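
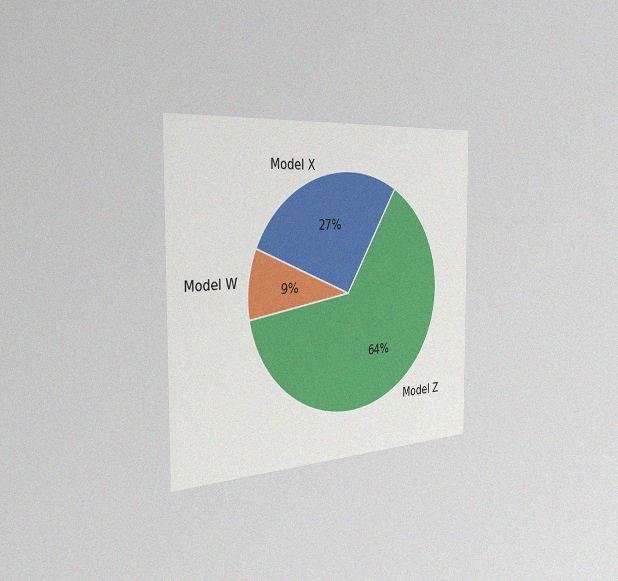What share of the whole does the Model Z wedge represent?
64%

The chart is viewed slightly from the left, with some photo noise. The Model Z slice takes up 64% of the pie.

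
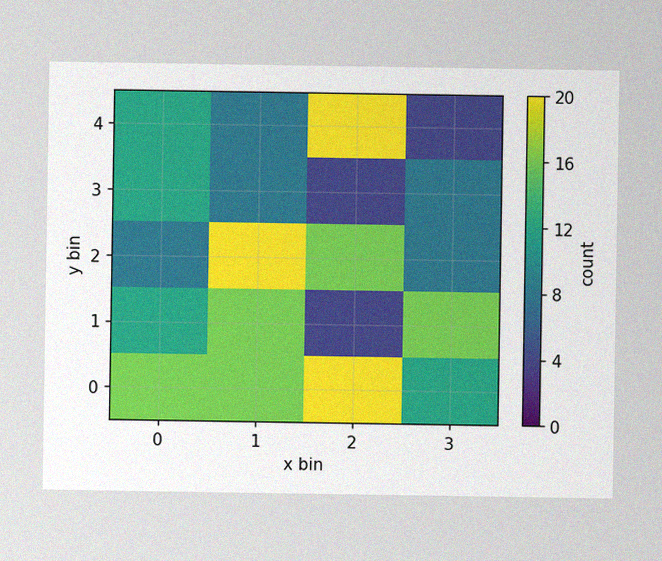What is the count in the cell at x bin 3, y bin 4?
4

The image has some photo noise and uneven lighting. Matching the cell (3, 4) against the colorbar gives 4.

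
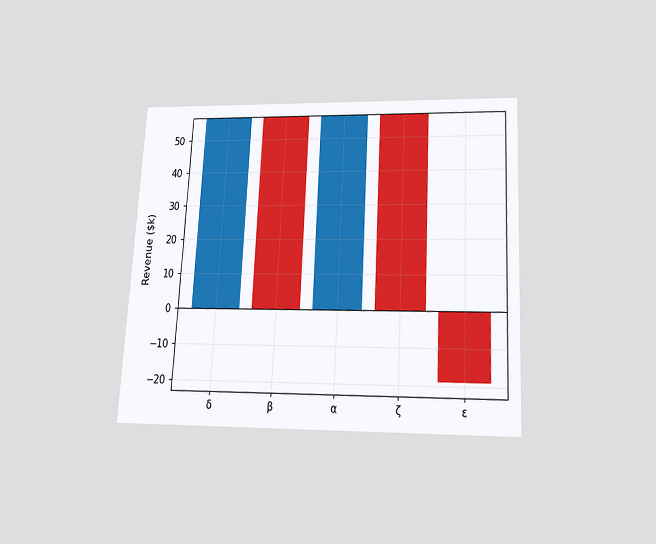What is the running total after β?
The chart is tilted about 3° clockwise and viewed slightly from below. After β the running total reaches $0k.

$0k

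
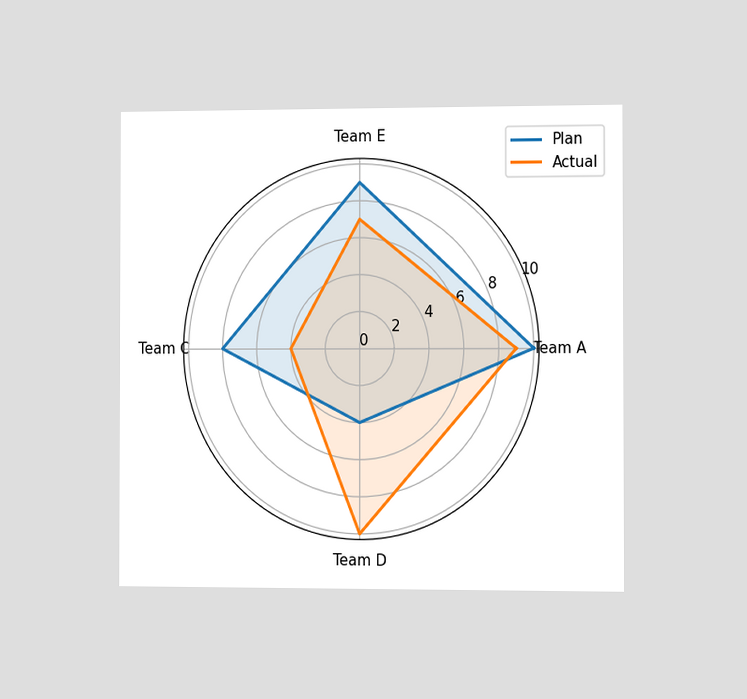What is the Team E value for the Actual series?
The chart is viewed slightly from the right. On the Team E axis, Actual reaches 7.

7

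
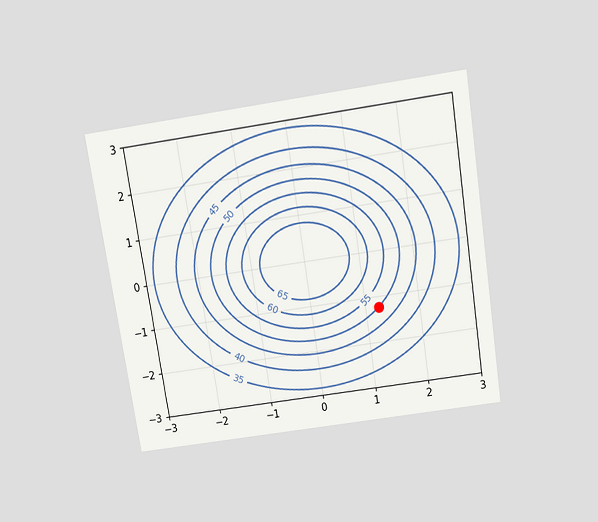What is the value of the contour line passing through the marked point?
The chart is tilted about 9° counter-clockwise and viewed slightly from above. The marked point sits on the contour labelled 50.

50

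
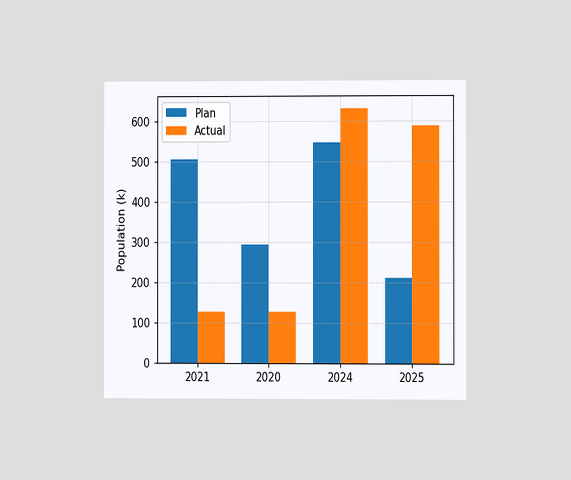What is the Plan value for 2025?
210k

The chart is viewed at a slight angle. The Plan bar at 2025 reaches 210k on the y-axis.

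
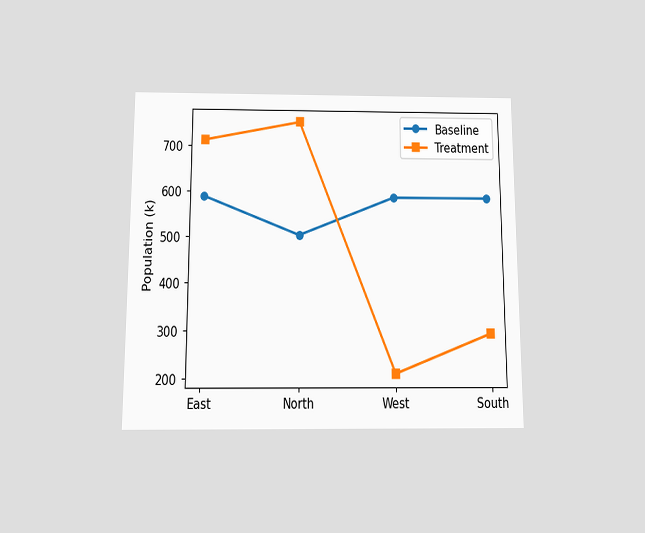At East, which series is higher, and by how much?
The chart is viewed slightly from below. At East, Treatment sits above the other line by 126k.

Treatment, by 126k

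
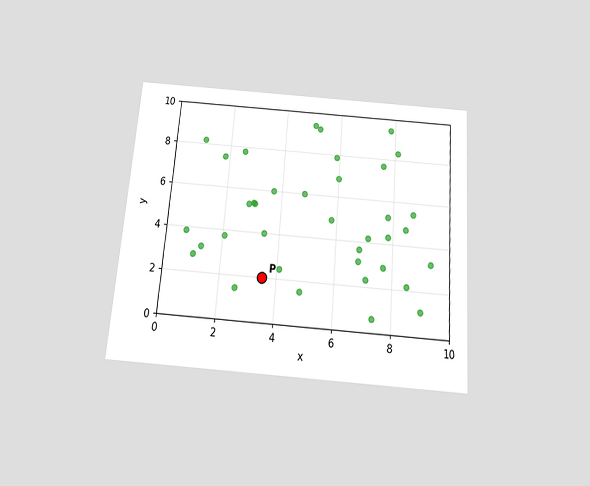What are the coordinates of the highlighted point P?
The chart is tilted about 4° clockwise and viewed slightly from below. Following the gridlines from P to each axis, P sits at (3.5, 2).

(3.5, 2)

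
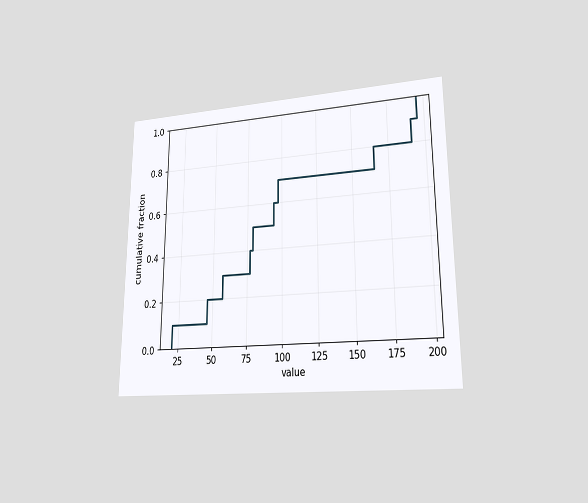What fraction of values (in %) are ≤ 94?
60%

The chart is viewed at a slight angle. At x=94 the ECDF step is at 60%.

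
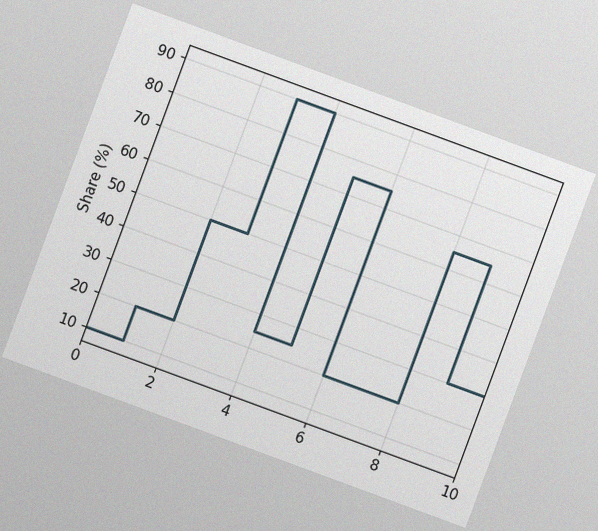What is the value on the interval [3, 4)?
The chart is tilted about 20° clockwise, with some photo noise. On [3, 4) the step sits at 90%.

90%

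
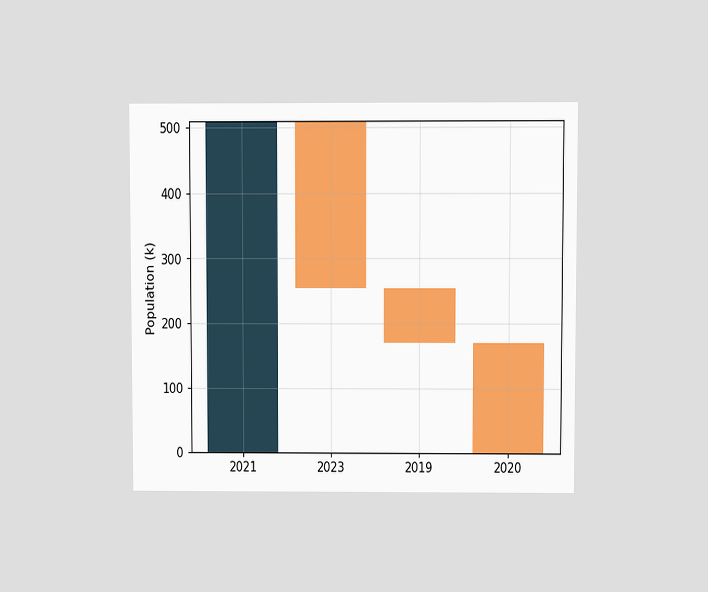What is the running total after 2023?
255k

The chart is viewed at a slight angle. After 2023 the running total reaches 255k.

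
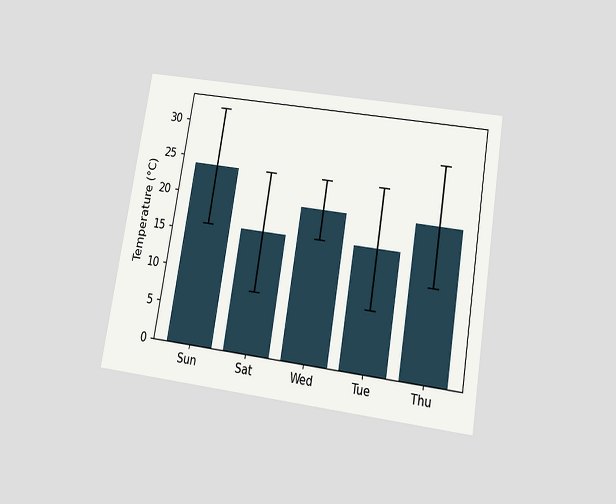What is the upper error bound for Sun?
32°C

The chart is tilted about 9° clockwise and viewed slightly from below. The Sun bar's upper whisker reaches 32°C.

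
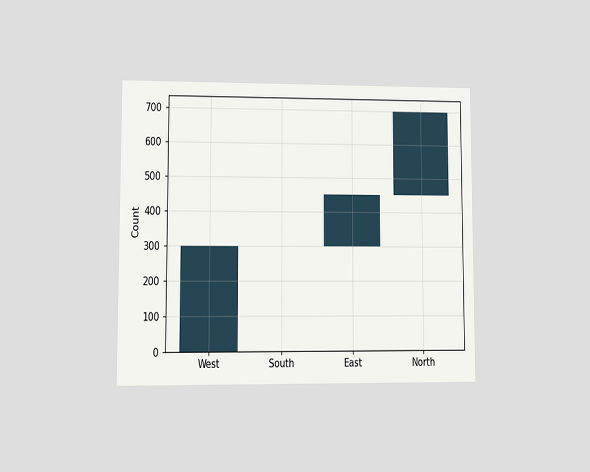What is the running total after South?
The chart is viewed at a slight angle. After South the running total reaches 300.

300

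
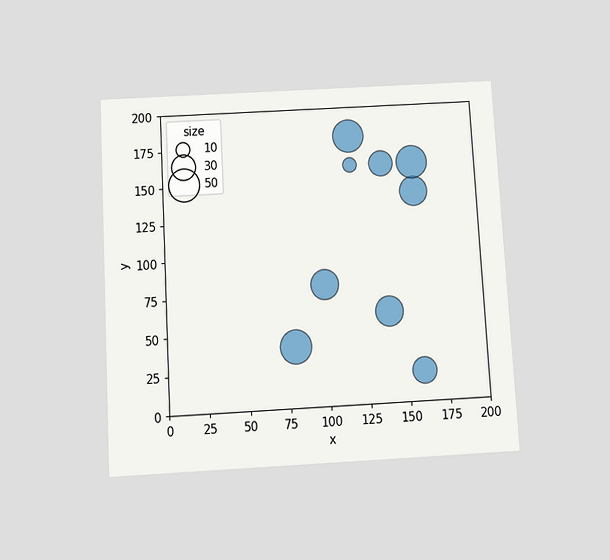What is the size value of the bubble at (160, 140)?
The chart is tilted about 3° counter-clockwise and viewed slightly from below. Matching the bubble at (160, 140) against the size legend gives 40.

40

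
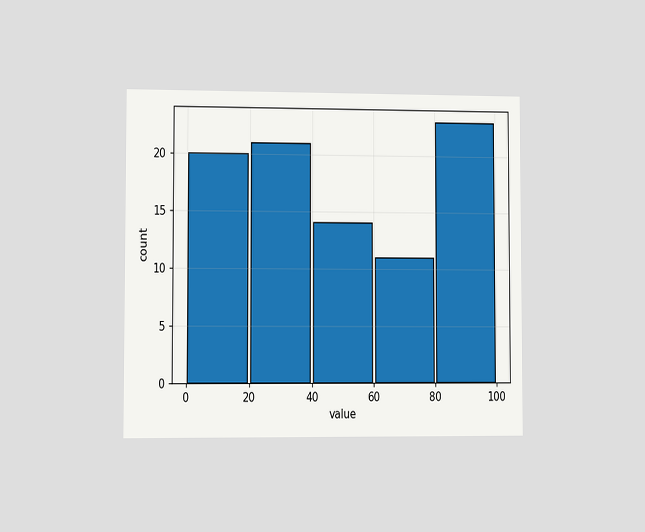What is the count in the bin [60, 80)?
The chart is viewed slightly from the left. The [60, 80) bin has height 11.

11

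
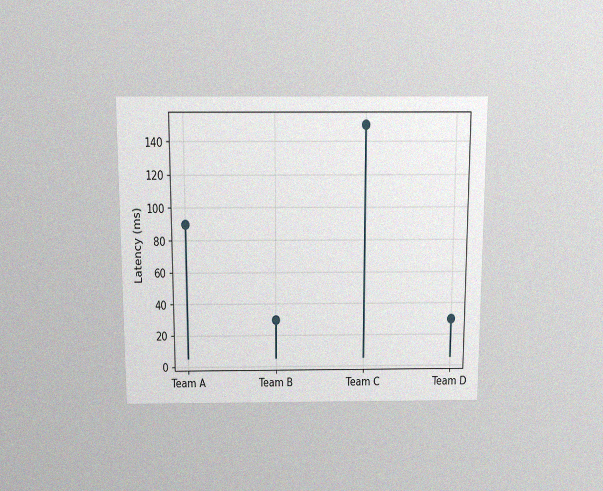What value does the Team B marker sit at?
The chart is viewed slightly from above, with some photo noise. The Team B marker sits at 30ms.

30ms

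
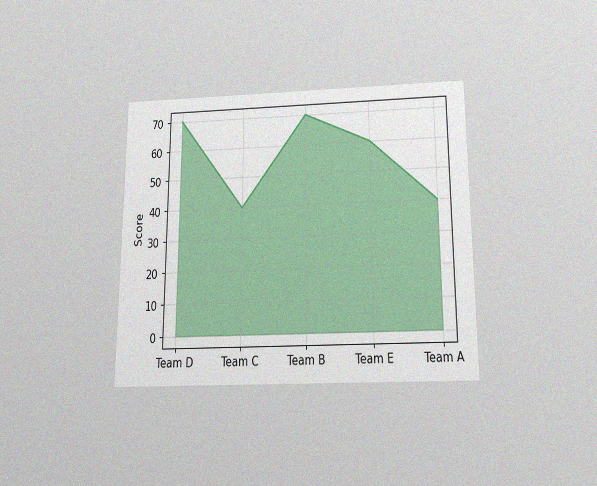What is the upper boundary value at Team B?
The chart is viewed slightly from below, with some photo noise. At Team B the upper boundary is at 70.

70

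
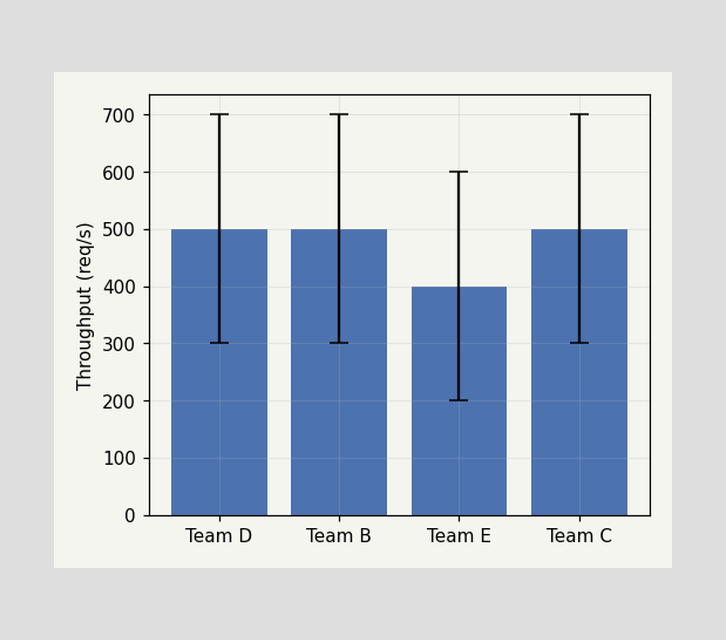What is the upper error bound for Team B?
The Team B bar's upper whisker reaches 700req/s.

700req/s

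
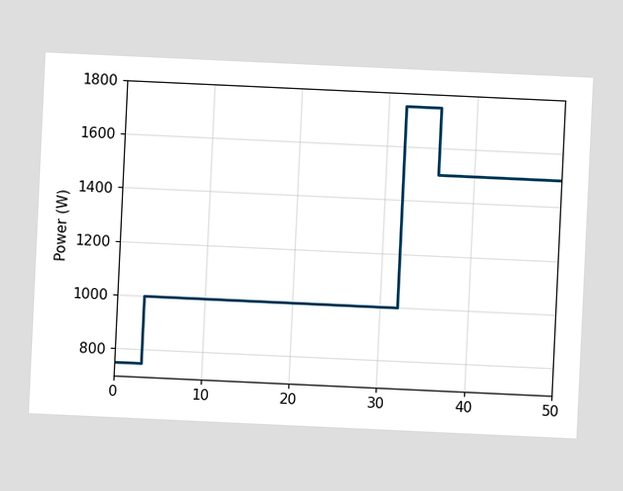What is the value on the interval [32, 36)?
1750W

The chart is tilted about 3° clockwise. On [32, 36) the step sits at 1750W.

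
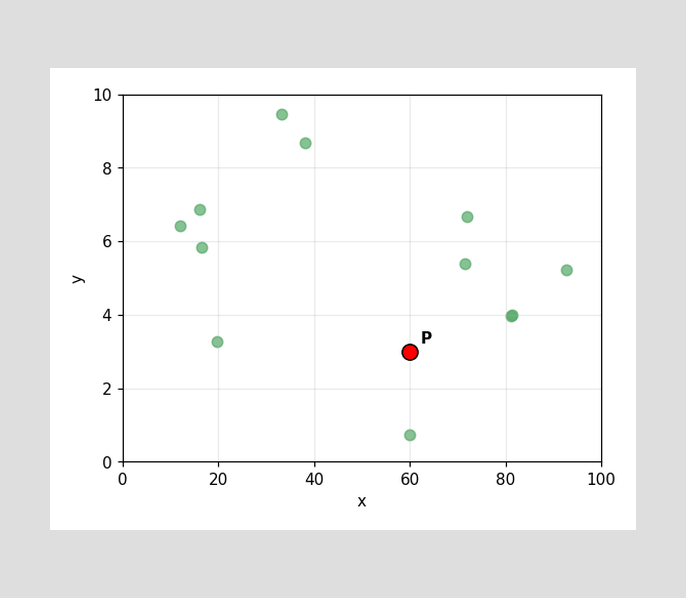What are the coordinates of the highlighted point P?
(60, 3)

Following the gridlines from P to each axis, P sits at (60, 3).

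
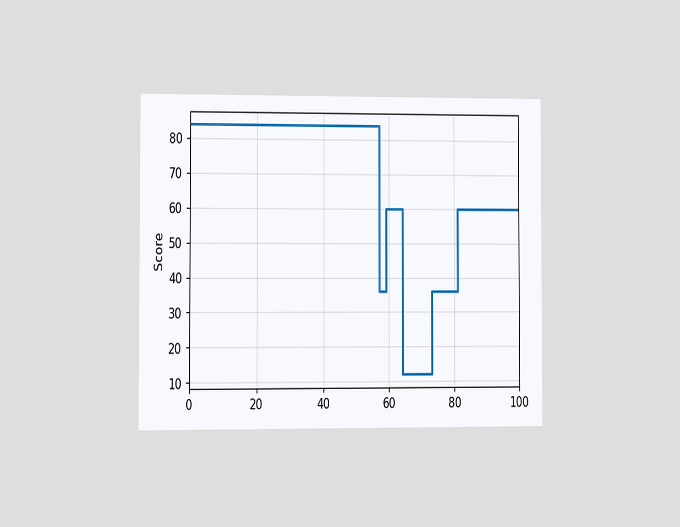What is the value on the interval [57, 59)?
36

The chart is viewed at a slight angle. On [57, 59) the step sits at 36.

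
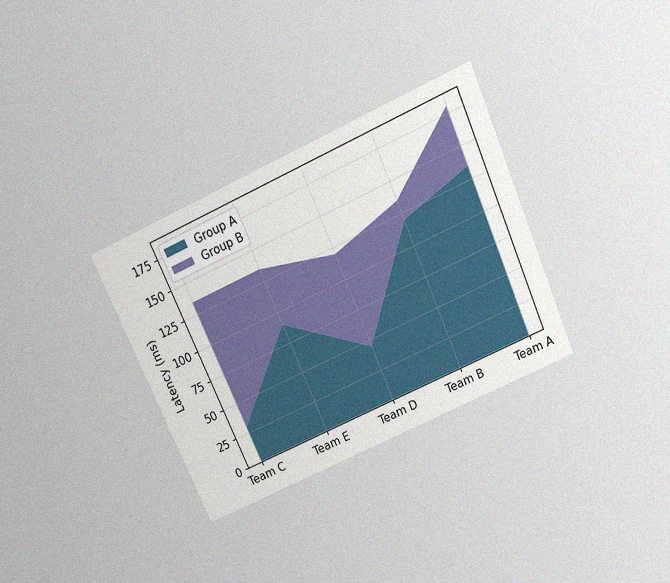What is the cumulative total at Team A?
180ms

The chart is tilted about 24° counter-clockwise and viewed slightly from above, with some photo noise. The stacked total at Team A reaches 180ms.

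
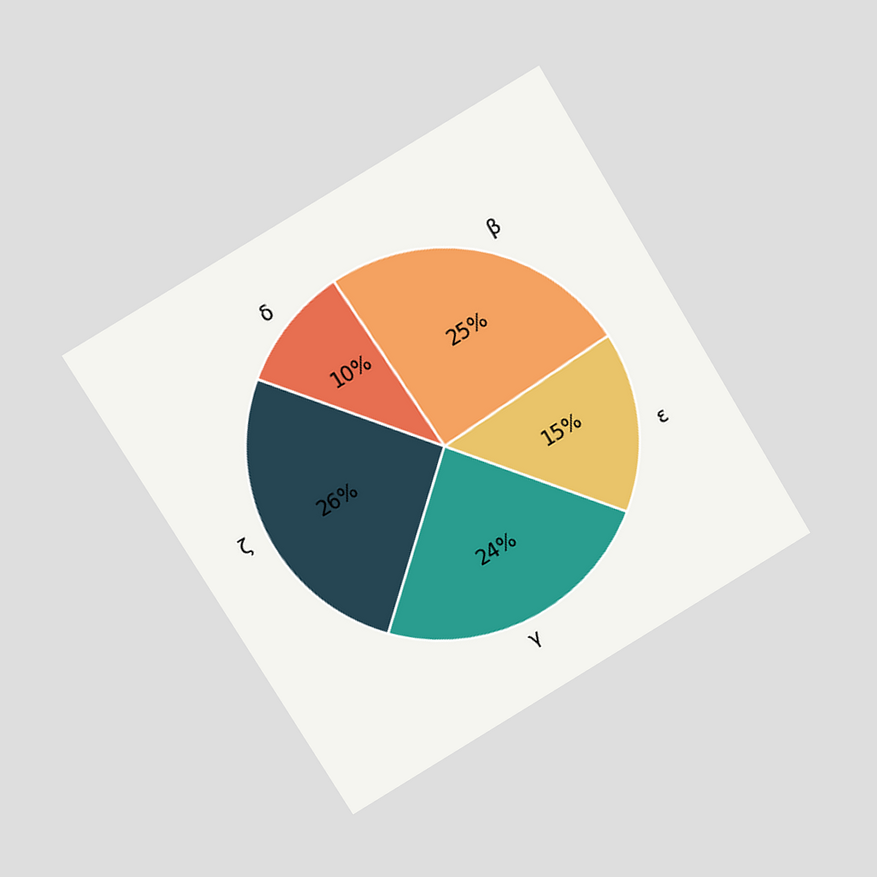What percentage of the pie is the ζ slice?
26%

The chart is tilted about 31° counter-clockwise and viewed at a slight angle. The ζ slice takes up 26% of the pie.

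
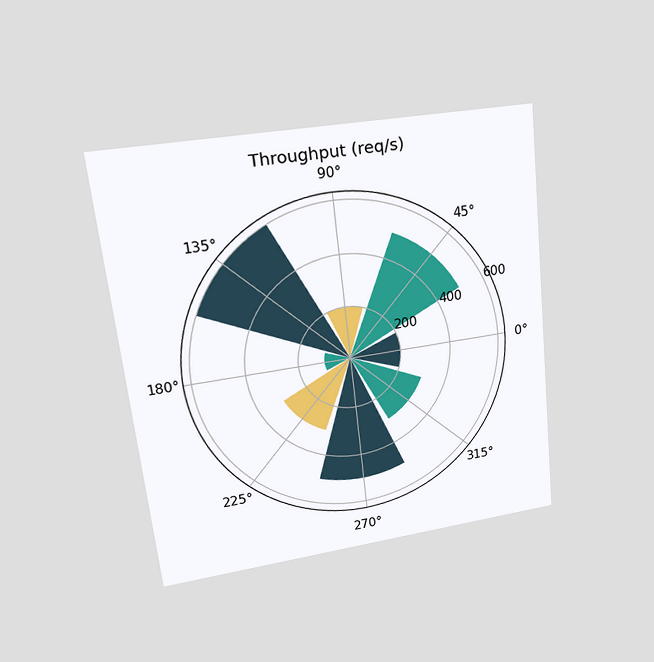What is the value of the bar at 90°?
The chart is tilted about 6° counter-clockwise and viewed at a slight angle. The bar at 90° reaches 200req/s on the radial axis.

200req/s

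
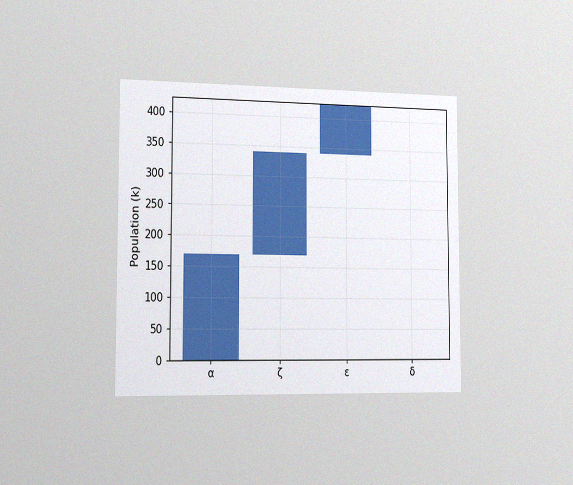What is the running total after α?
The chart is viewed slightly from the left, with some photo noise. After α the running total reaches 170k.

170k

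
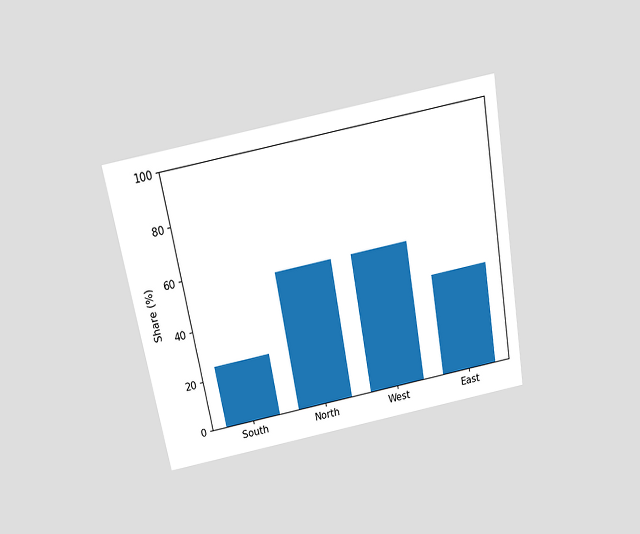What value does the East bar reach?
40%

The chart is tilted about 10° counter-clockwise and viewed slightly from above. Reading along the chart's y-axis, the East bar reaches 40%.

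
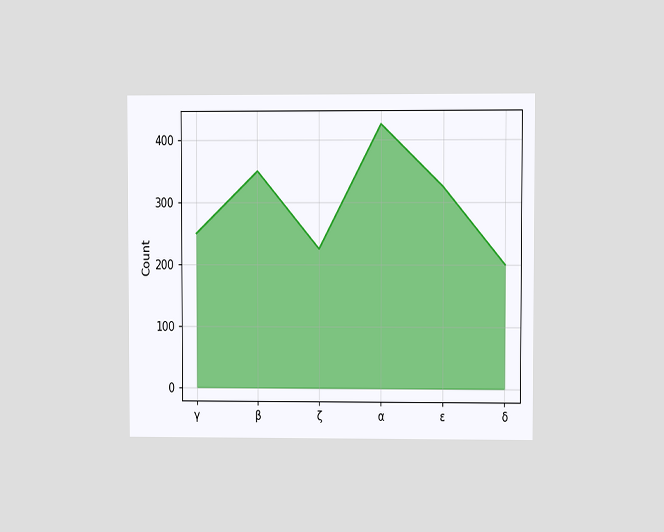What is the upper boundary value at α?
The chart is viewed at a slight angle. At α the upper boundary is at 425.

425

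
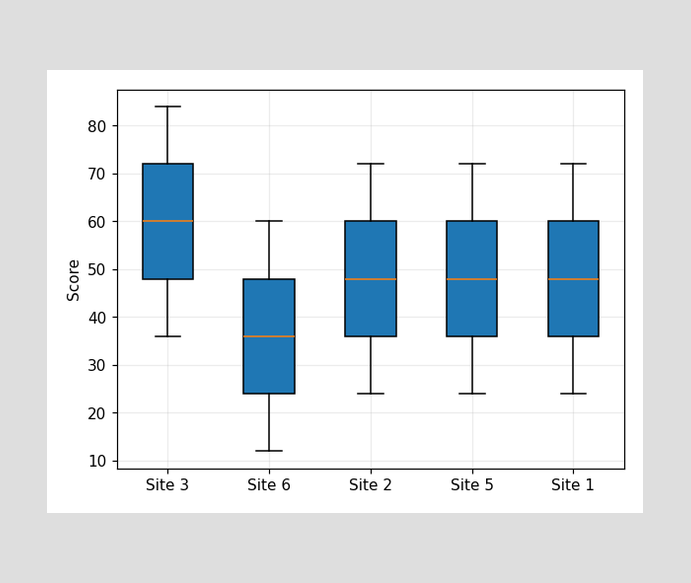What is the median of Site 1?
48

The median line in the Site 1 box sits at 48.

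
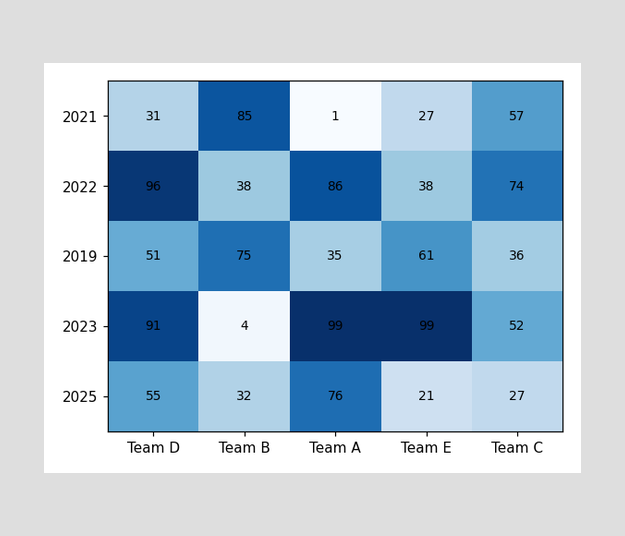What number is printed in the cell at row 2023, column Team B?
The (2023, Team B) cell reads 4.

4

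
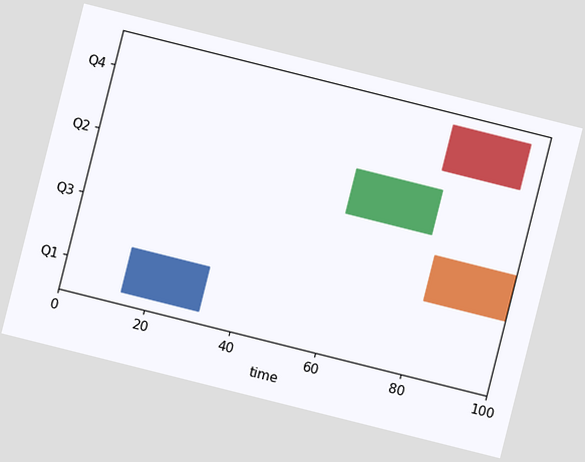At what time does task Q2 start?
59

The chart is tilted about 14° clockwise. The Q2 bar begins at t=59.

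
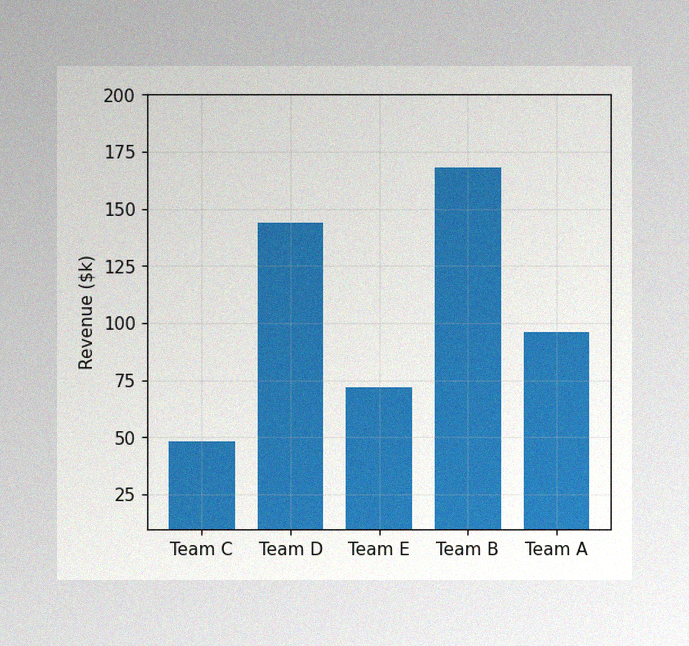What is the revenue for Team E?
$72k

The image has some photo noise and uneven lighting. Reading along the chart's y-axis, the Team E bar reaches $72k.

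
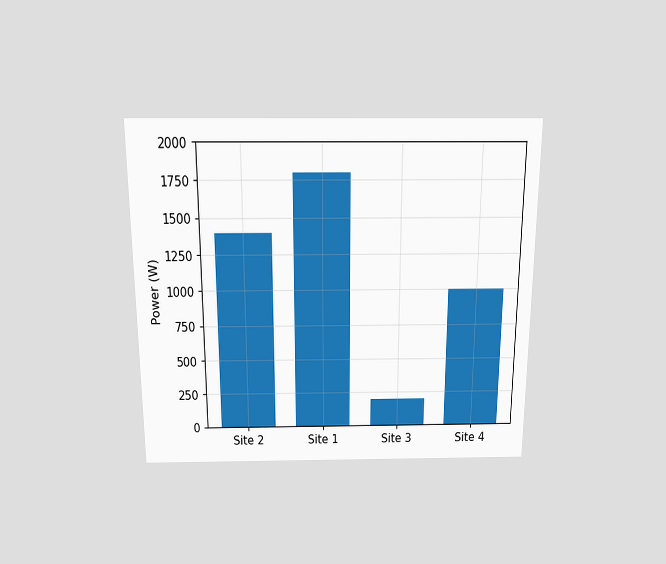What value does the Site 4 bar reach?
The chart is viewed slightly from above. Reading along the chart's y-axis, the Site 4 bar reaches 1000W.

1000W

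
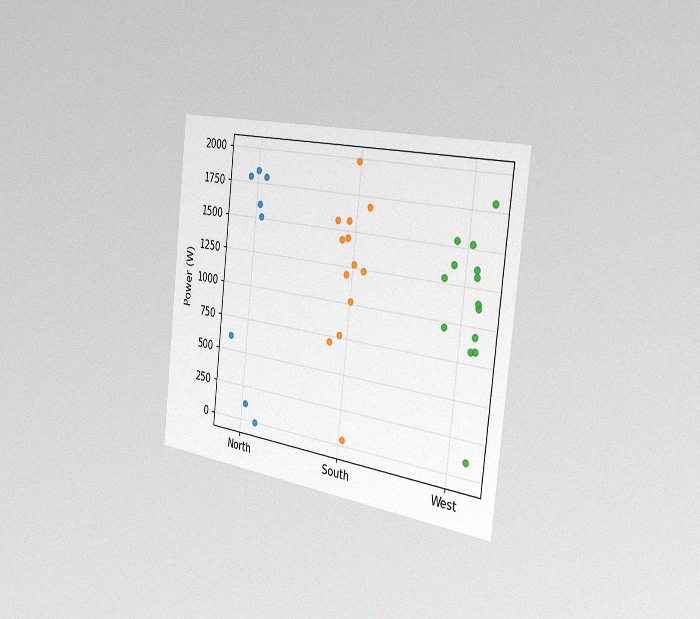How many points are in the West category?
14

The chart is tilted about 6° clockwise and viewed slightly from the right, with some photo noise. Counting the markers in the West column gives 14.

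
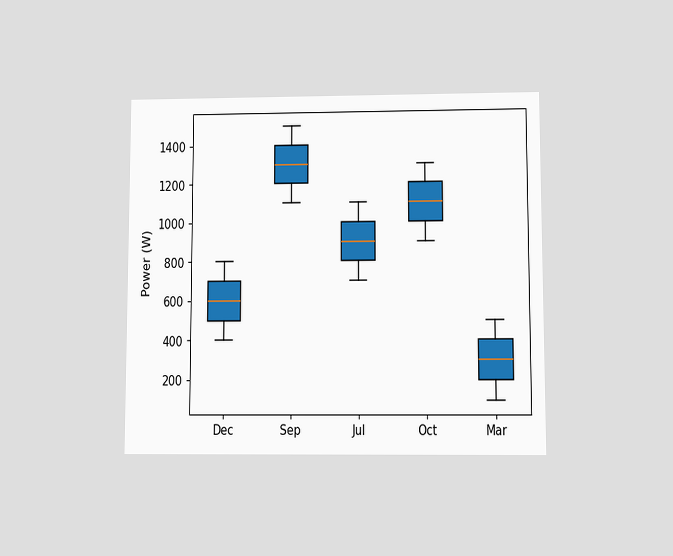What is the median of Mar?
300W

The chart is viewed slightly from below. The median line in the Mar box sits at 300W.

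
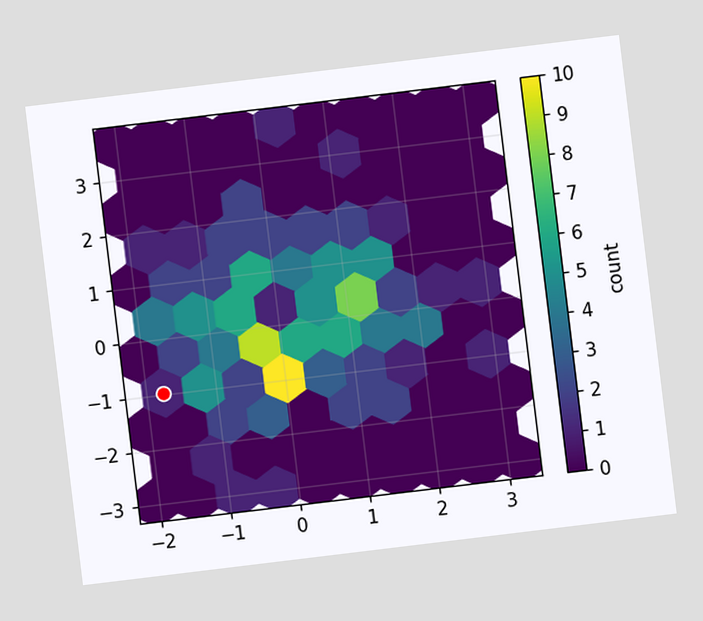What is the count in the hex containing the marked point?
1

The chart is tilted about 7° counter-clockwise. The marked hex reads 1 on the colorbar.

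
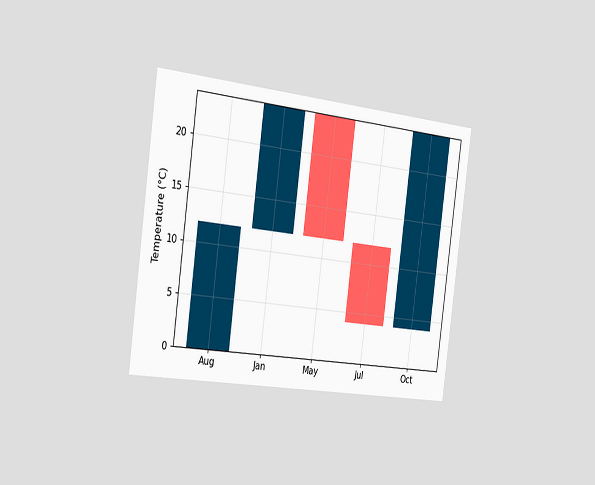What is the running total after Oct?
24°C

The chart is tilted about 8° clockwise and viewed slightly from the left. After Oct the running total reaches 24°C.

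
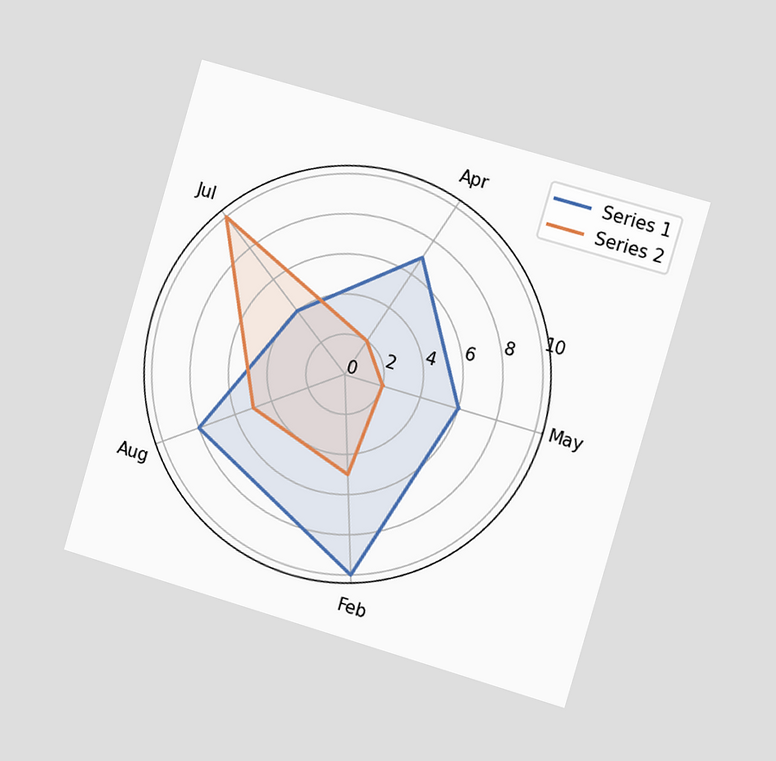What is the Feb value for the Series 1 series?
10

The chart is tilted about 16° clockwise and viewed slightly from the right. On the Feb axis, Series 1 reaches 10.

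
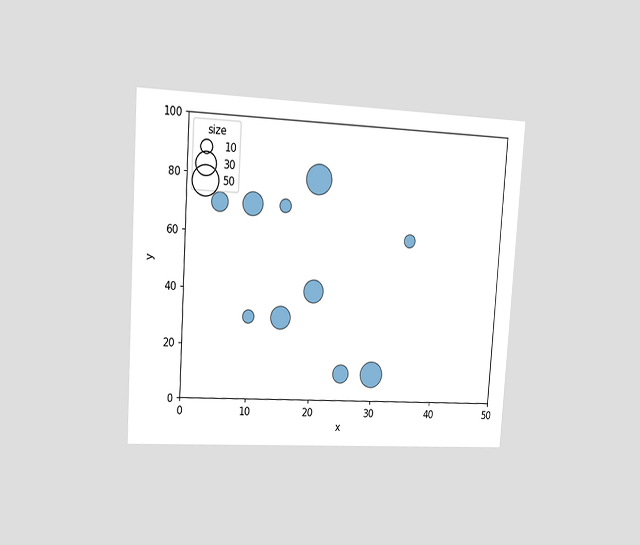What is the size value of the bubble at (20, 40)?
The chart is tilted about 4° clockwise and viewed slightly from the left. Matching the bubble at (20, 40) against the size legend gives 30.

30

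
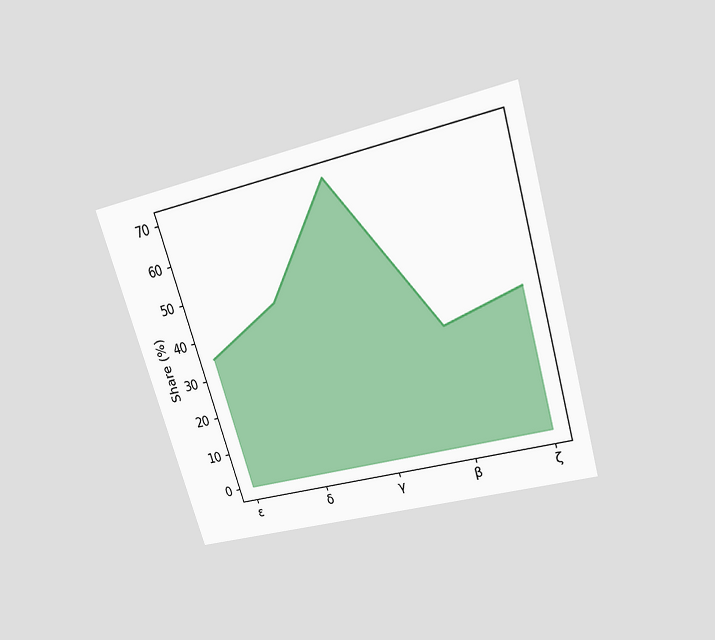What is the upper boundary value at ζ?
35%

The chart is tilted about 17° counter-clockwise and viewed slightly from above. At ζ the upper boundary is at 35%.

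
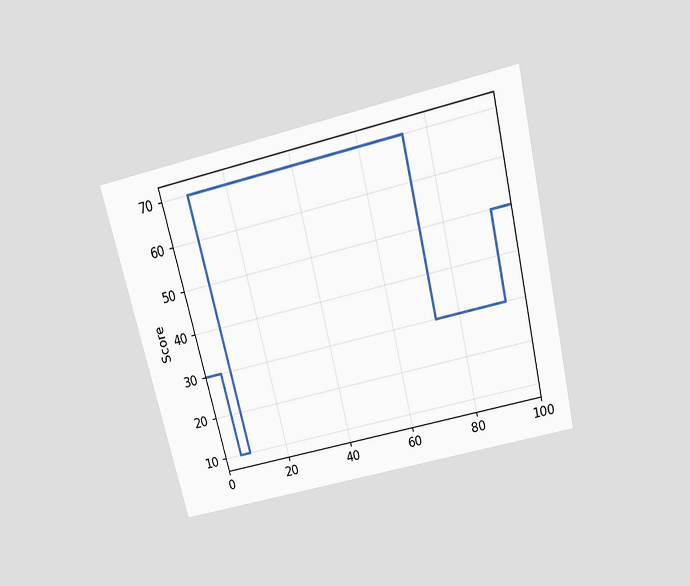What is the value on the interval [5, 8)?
10

The chart is tilted about 13° counter-clockwise and viewed slightly from above. On [5, 8) the step sits at 10.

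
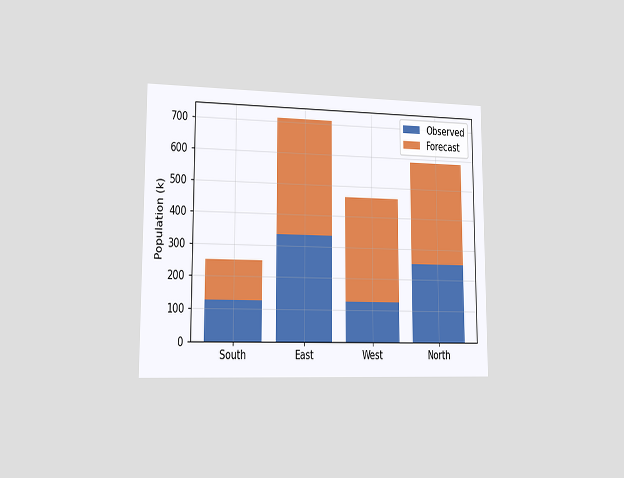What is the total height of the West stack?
The chart is viewed slightly from the left. The West stack's top reaches 462k on the y-axis.

462k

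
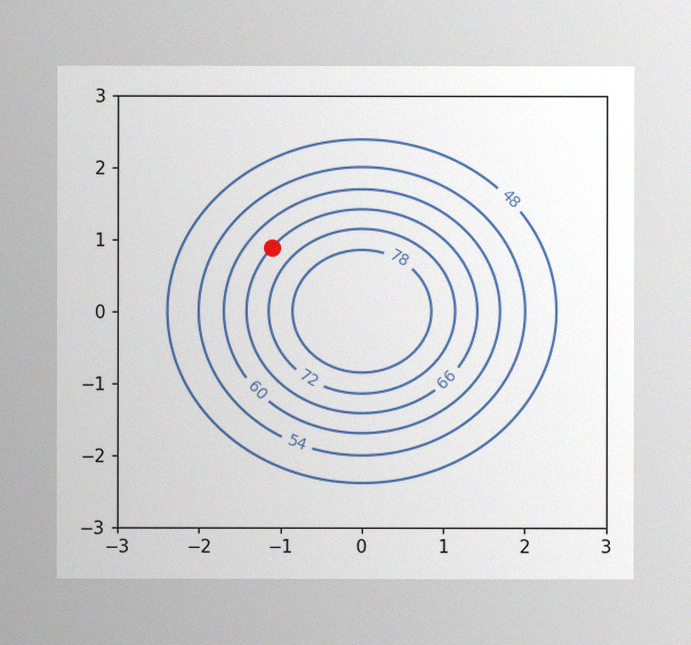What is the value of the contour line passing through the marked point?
66

The image has some photo noise and uneven lighting. The marked point sits on the contour labelled 66.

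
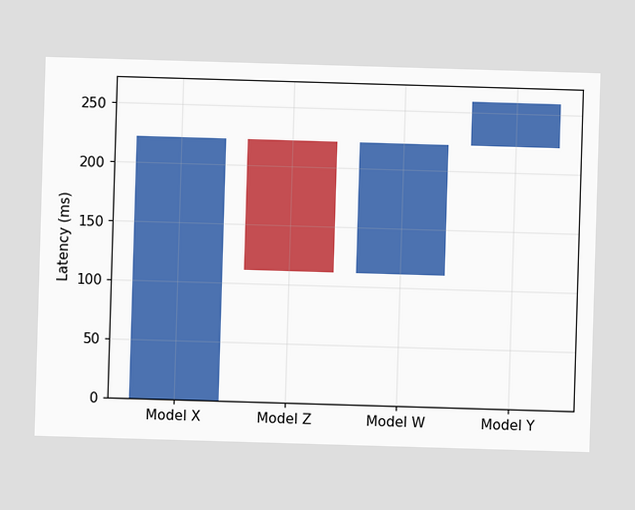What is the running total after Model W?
222ms

After Model W the running total reaches 222ms.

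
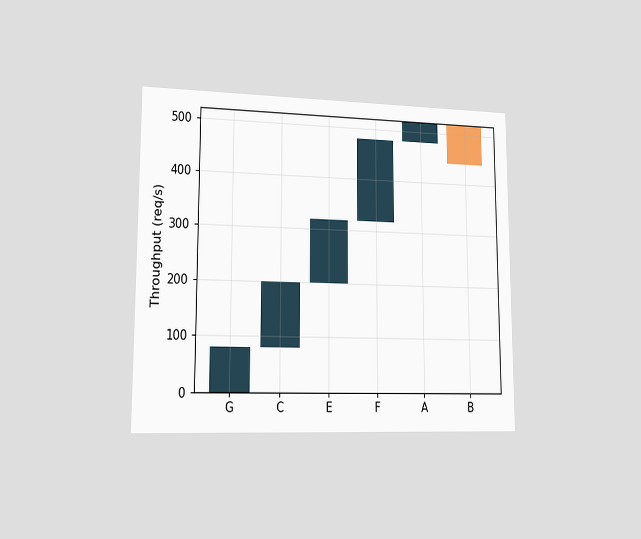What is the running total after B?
440req/s

The chart is viewed slightly from the left. After B the running total reaches 440req/s.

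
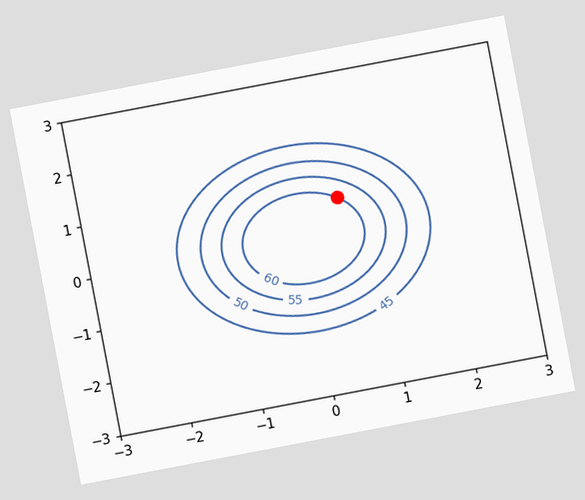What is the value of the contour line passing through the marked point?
60

The chart is tilted about 11° counter-clockwise. The marked point sits on the contour labelled 60.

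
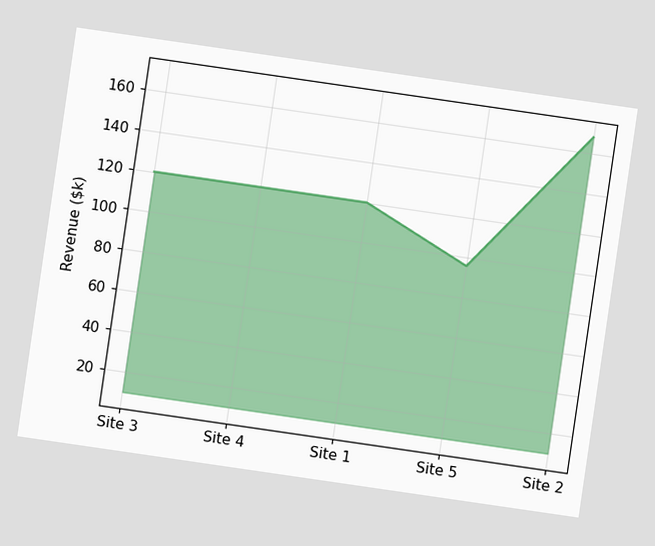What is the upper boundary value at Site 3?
The chart is tilted about 8° clockwise. At Site 3 the upper boundary is at $120k.

$120k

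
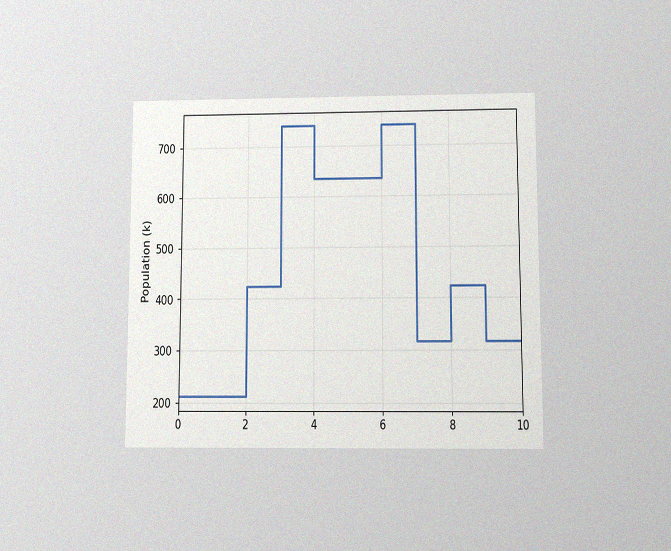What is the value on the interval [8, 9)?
424k

The chart is viewed slightly from below, with some photo noise. On [8, 9) the step sits at 424k.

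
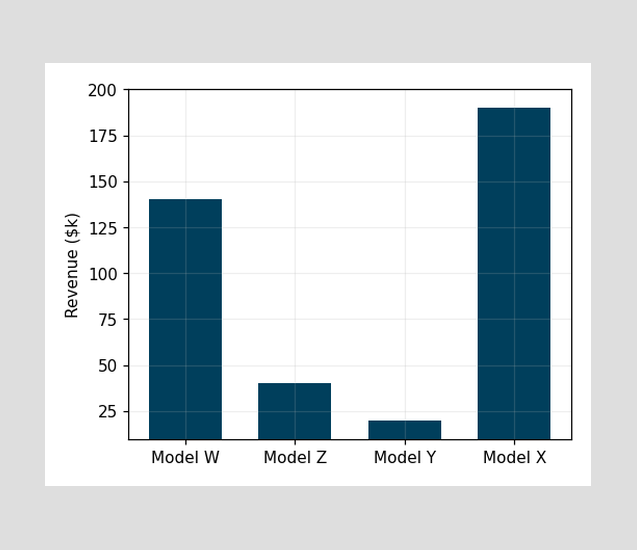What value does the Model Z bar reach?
$40k

Reading along the chart's y-axis, the Model Z bar reaches $40k.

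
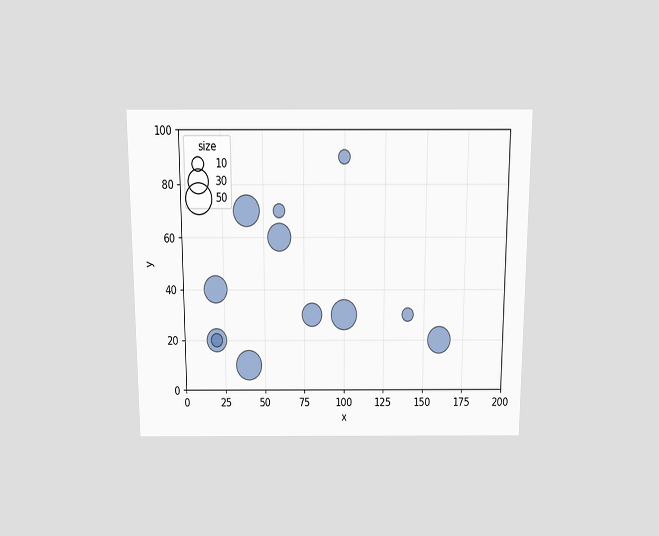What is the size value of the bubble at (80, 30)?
The chart is viewed slightly from above. Matching the bubble at (80, 30) against the size legend gives 30.

30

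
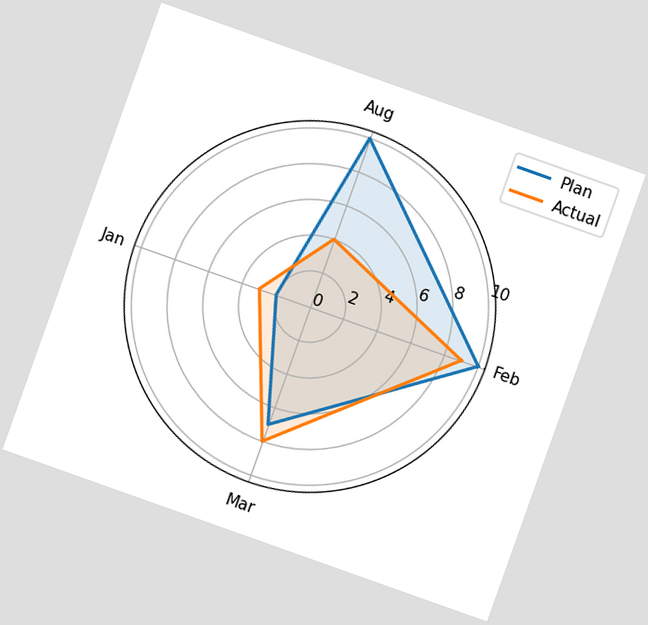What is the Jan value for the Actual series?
3

The chart is tilted about 20° clockwise. On the Jan axis, Actual reaches 3.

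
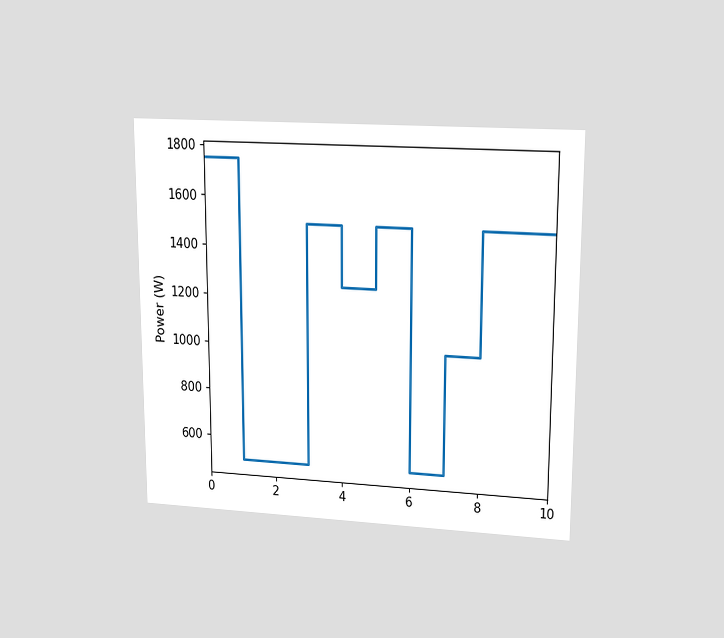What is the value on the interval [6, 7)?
The chart is viewed at a slight angle. On [6, 7) the step sits at 500W.

500W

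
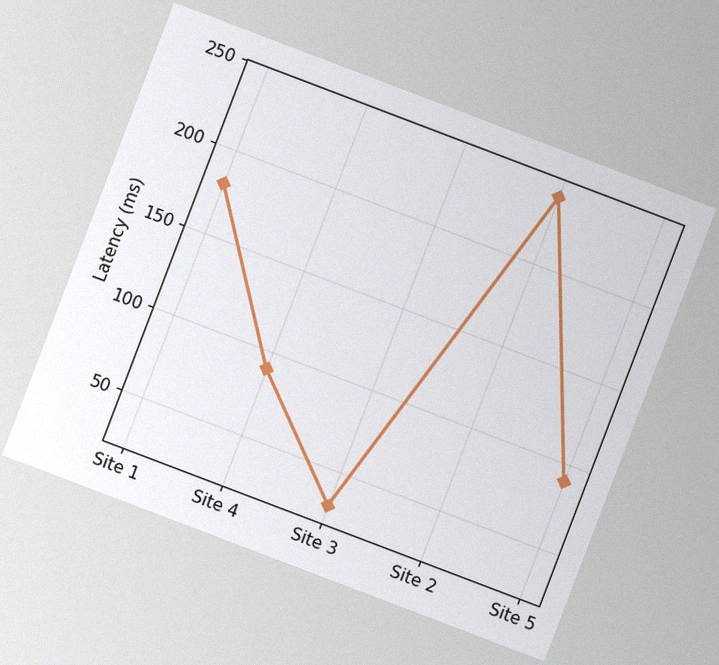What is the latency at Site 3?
The chart is tilted about 21° clockwise, with some photo noise. At Site 3, the line is at 30ms.

30ms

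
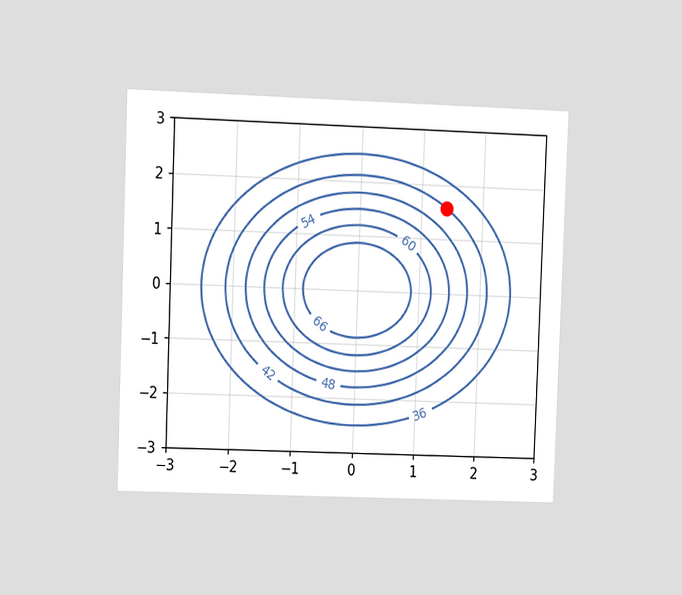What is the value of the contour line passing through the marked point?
The chart is tilted about 2° clockwise and viewed at a slight angle. The marked point sits on the contour labelled 42.

42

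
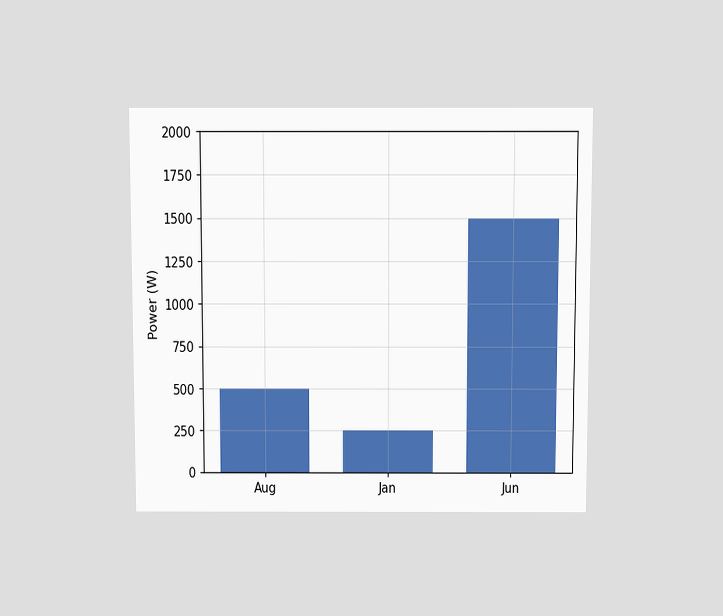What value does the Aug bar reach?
The chart is viewed slightly from above. Reading along the chart's y-axis, the Aug bar reaches 500W.

500W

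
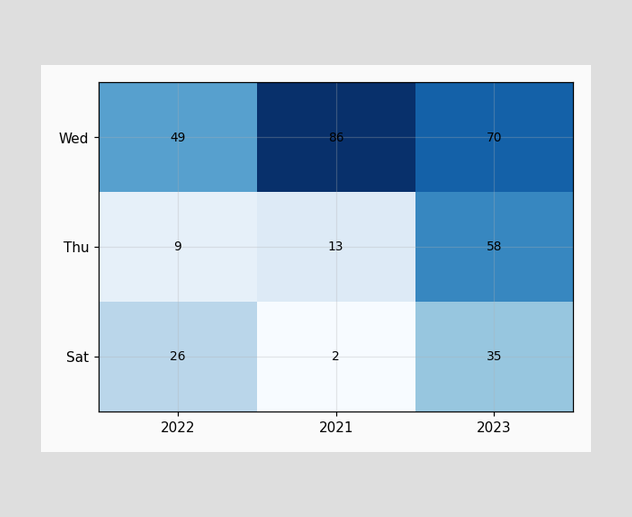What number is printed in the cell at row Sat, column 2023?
The (Sat, 2023) cell reads 35.

35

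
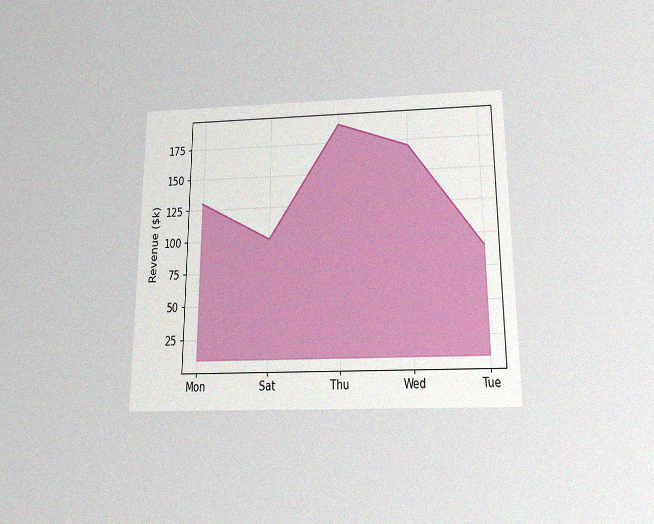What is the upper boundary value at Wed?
$170k

The chart is viewed slightly from below, with some photo noise. At Wed the upper boundary is at $170k.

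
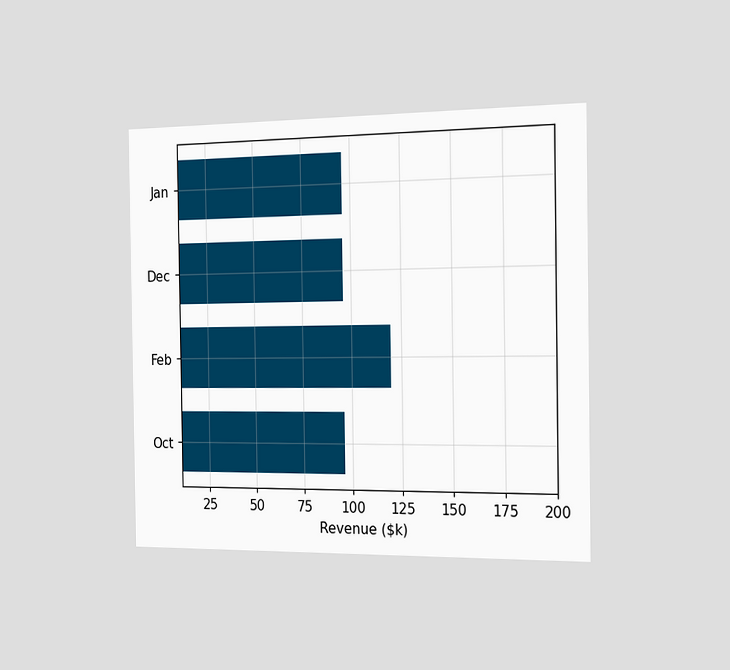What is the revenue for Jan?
$96k

The chart is viewed slightly from the right. Reading along the chart's x-axis, the Jan bar reaches $96k.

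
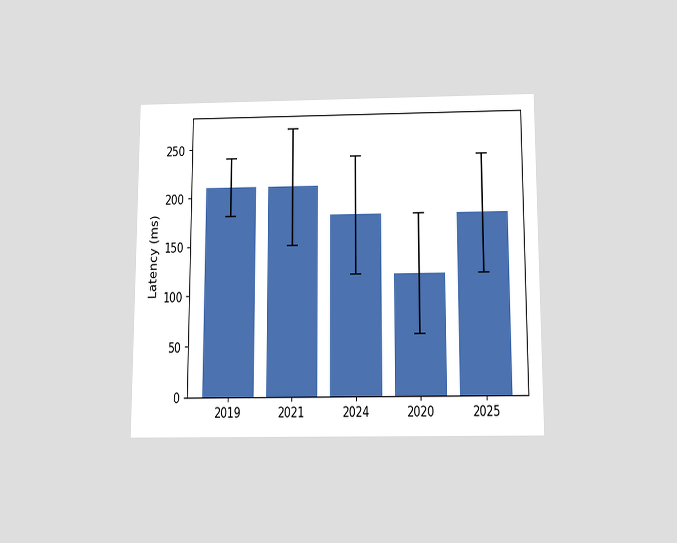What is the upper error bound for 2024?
240ms

The chart is viewed slightly from below. The 2024 bar's upper whisker reaches 240ms.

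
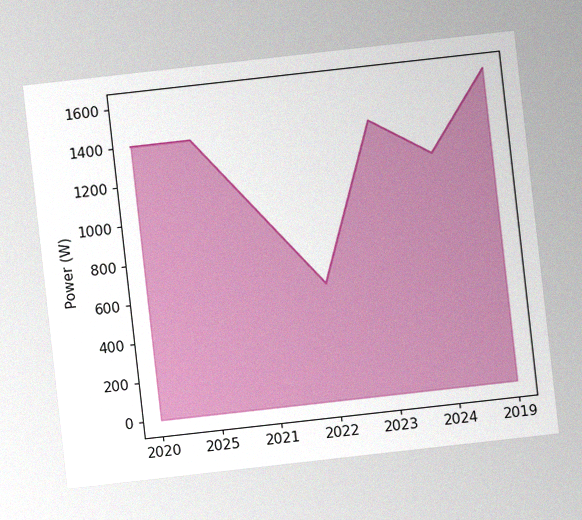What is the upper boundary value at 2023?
The chart is tilted about 6° counter-clockwise, with some photo noise. At 2023 the upper boundary is at 1400W.

1400W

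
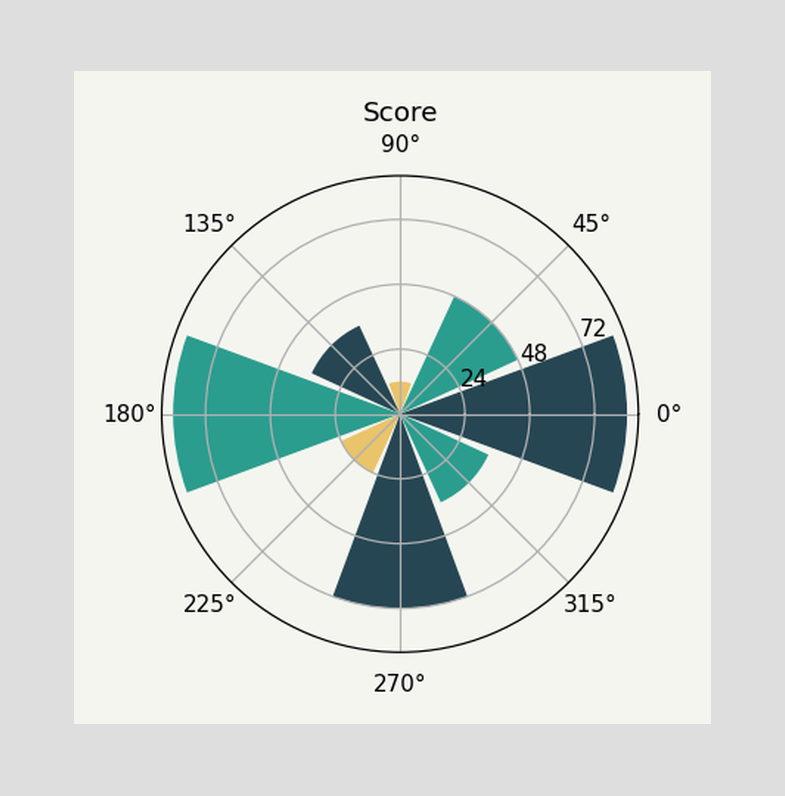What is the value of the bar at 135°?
The bar at 135° reaches 36 on the radial axis.

36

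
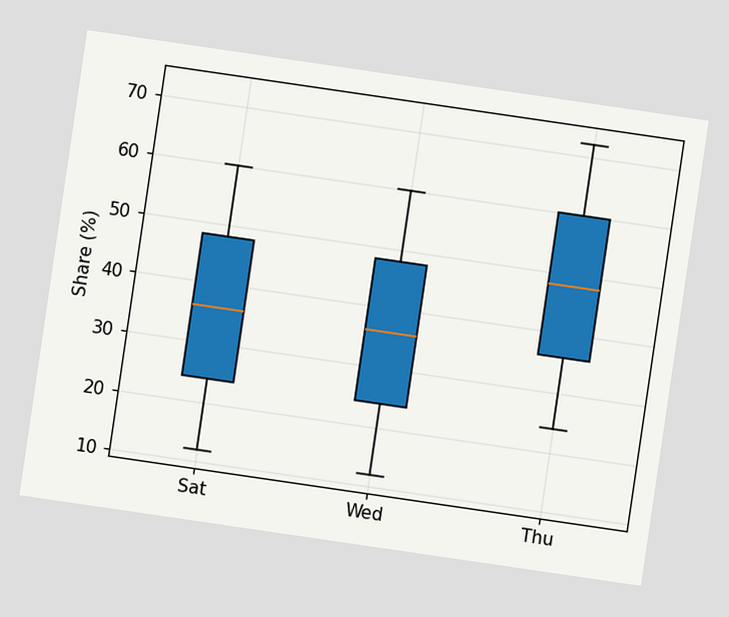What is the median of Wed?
36%

The chart is tilted about 8° clockwise. The median line in the Wed box sits at 36%.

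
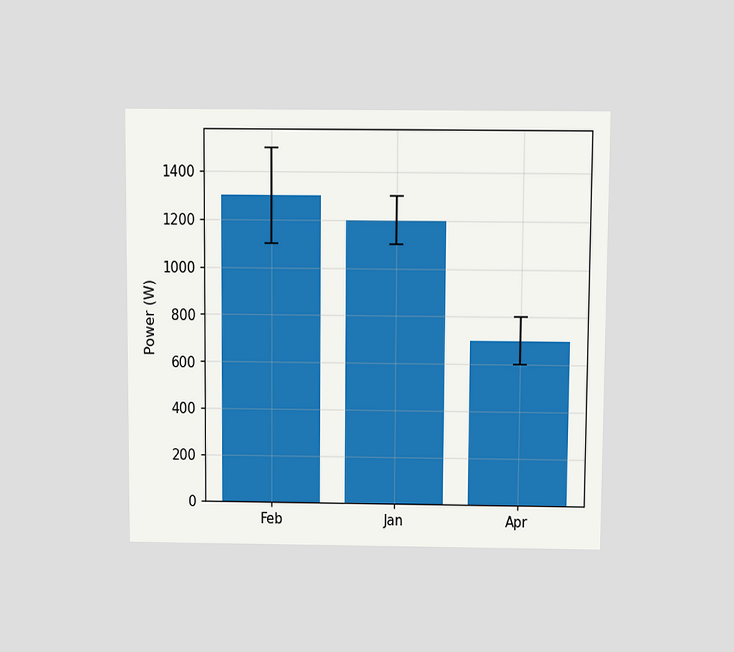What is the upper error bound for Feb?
1500W

The chart is viewed slightly from above. The Feb bar's upper whisker reaches 1500W.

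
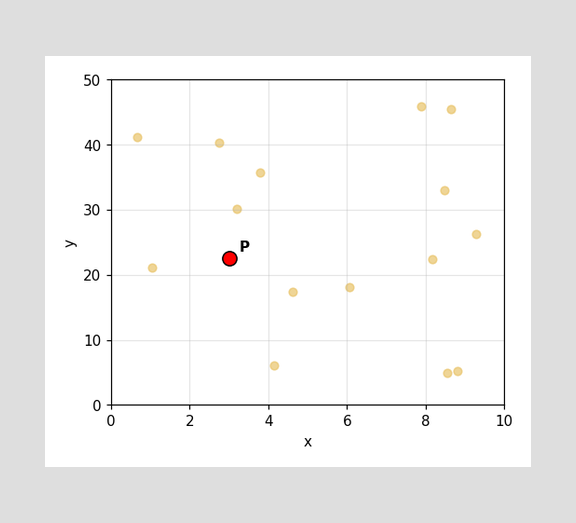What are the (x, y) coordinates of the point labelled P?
Following the gridlines from P to each axis, P sits at (3, 22.5).

(3, 22.5)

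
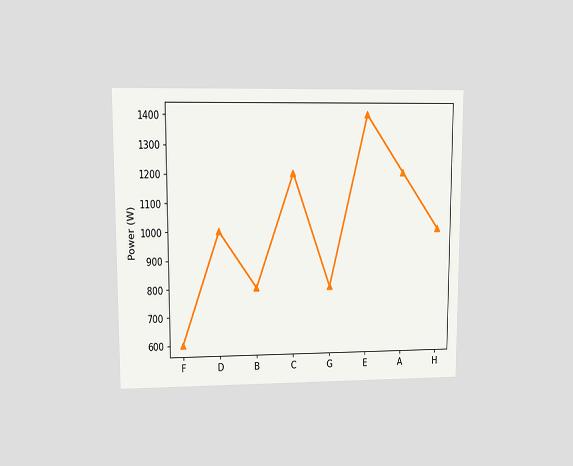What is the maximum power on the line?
1400W

The chart is viewed at a slight angle. The highest point is at E, and reading across to the y-axis gives 1400W.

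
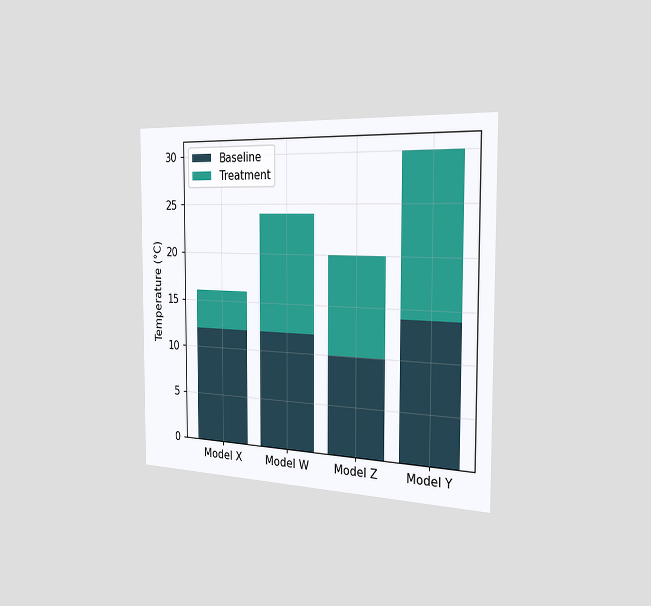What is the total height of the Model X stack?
The chart is viewed slightly from the right. The Model X stack's top reaches 16°C on the y-axis.

16°C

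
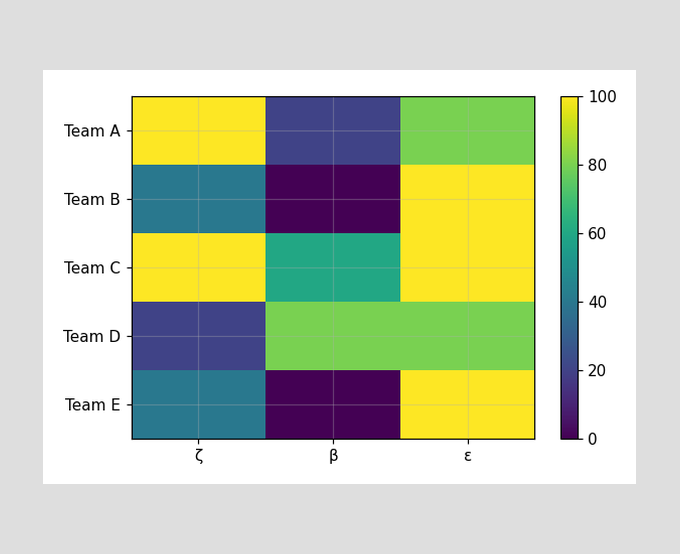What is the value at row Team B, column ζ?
40

Matching cell (Team B, ζ) against the colorbar gives 40.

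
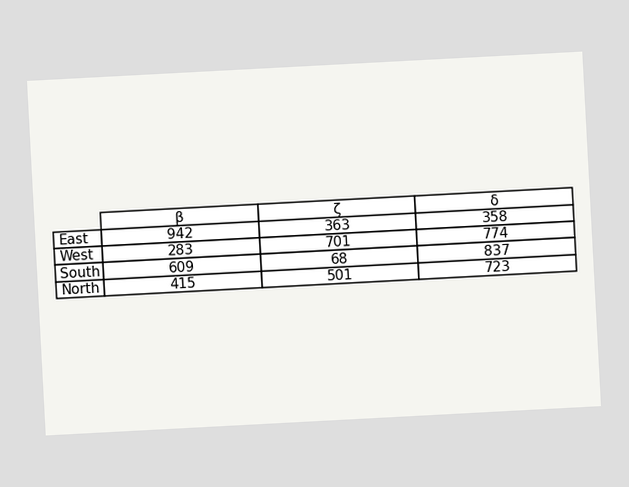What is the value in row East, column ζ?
The chart is tilted about 3° counter-clockwise. The (East, ζ) cell reads 363.

363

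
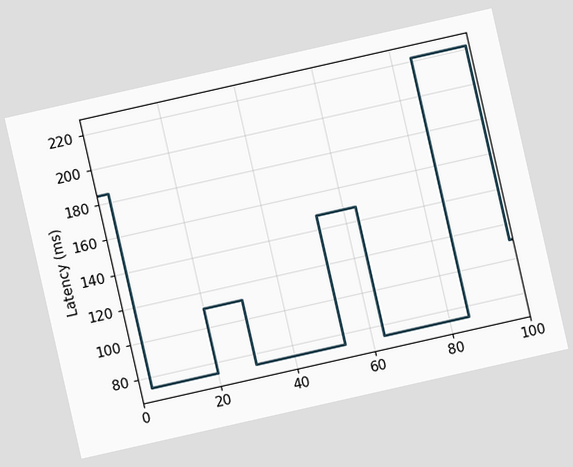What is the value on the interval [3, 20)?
The chart is tilted about 13° counter-clockwise. On [3, 20) the step sits at 74ms.

74ms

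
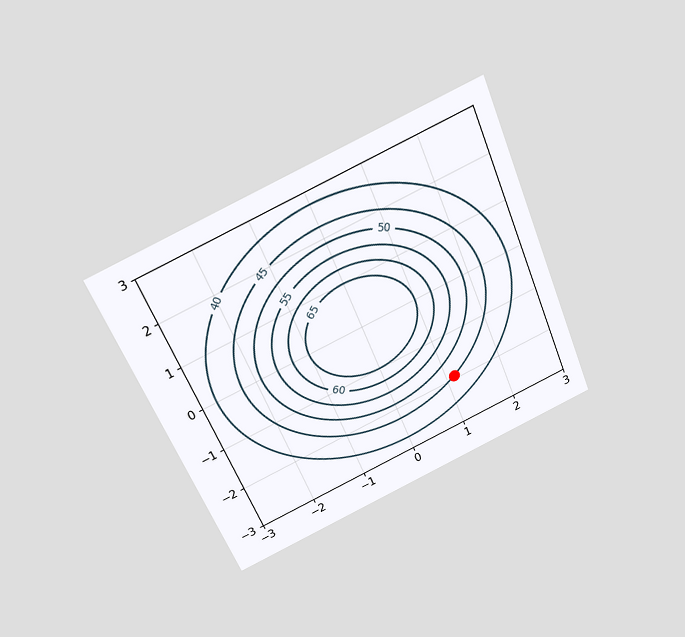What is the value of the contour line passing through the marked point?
45

The chart is tilted about 23° counter-clockwise and viewed slightly from above. The marked point sits on the contour labelled 45.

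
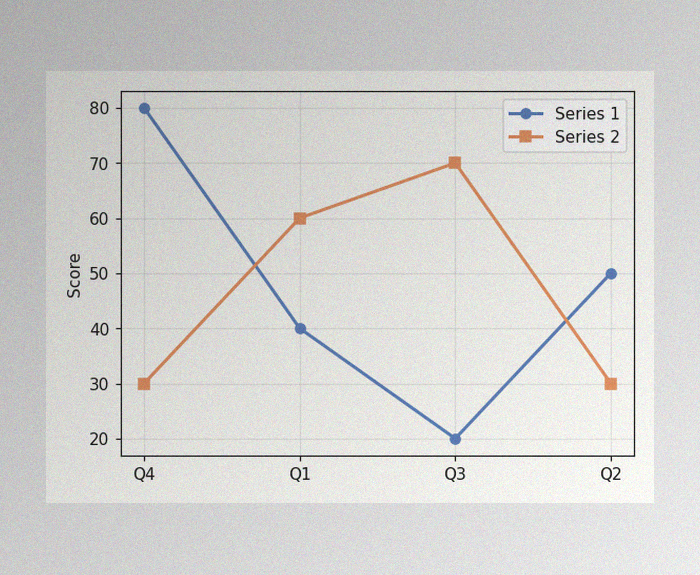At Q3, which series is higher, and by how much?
Series 2, by 50

The image has some photo noise and uneven lighting. At Q3, Series 2 sits above the other line by 50.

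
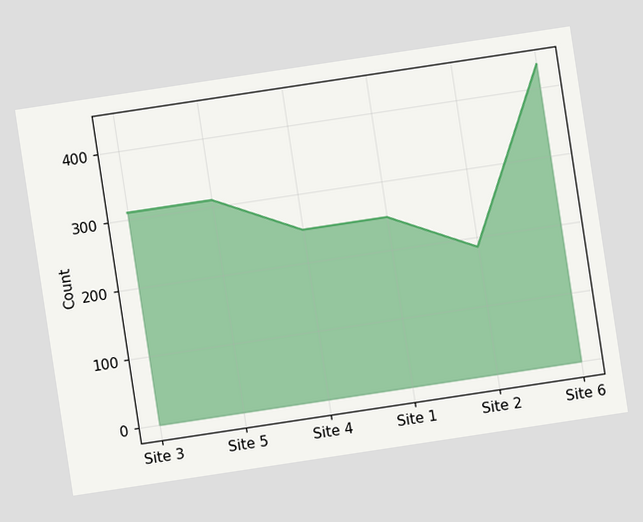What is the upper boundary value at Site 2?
186

The chart is tilted about 9° counter-clockwise. At Site 2 the upper boundary is at 186.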